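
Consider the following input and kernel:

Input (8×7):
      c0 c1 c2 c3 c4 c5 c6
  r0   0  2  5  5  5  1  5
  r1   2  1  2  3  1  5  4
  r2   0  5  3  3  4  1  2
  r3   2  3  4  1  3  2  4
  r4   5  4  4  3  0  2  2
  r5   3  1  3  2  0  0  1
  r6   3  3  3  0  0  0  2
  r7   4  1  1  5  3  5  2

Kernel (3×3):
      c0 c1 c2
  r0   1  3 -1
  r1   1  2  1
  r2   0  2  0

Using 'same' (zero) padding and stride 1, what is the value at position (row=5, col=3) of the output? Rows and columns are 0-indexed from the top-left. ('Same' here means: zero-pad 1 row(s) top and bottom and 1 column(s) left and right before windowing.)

The receptive field on the zero-padded input at this output position is [4 3 0 / 3 2 0 / 3 0 0]. Elementwise product with the kernel and sum: 4·1 + 3·3 + 0·-1 + 3·1 + 2·2 + 0·1 + 0·2.

20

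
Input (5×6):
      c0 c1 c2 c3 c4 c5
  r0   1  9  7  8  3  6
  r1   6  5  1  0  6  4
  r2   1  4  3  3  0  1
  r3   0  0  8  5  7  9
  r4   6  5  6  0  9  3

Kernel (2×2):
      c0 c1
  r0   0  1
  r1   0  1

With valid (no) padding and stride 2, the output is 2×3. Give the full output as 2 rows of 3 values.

14 8 10
4 8 10

Output[0,0]: The receptive field on the input at this output position is [1 9 / 6 5]. Elementwise product with the kernel and sum: 9·1 + 5·1.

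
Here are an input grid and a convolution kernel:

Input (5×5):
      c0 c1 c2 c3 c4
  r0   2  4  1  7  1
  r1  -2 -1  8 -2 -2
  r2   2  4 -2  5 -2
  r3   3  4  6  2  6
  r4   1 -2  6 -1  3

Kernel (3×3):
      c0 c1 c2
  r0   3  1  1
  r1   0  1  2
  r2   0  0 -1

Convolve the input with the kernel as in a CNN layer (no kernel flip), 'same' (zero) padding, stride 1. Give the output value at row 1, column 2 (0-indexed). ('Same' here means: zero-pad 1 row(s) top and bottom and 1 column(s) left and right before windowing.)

19

The receptive field on the zero-padded input at this output position is [4 1 7 / -1 8 -2 / 4 -2 5]. Elementwise product with the kernel and sum: 4·3 + 1·1 + 7·1 + 8·1 + -2·2 + 5·-1.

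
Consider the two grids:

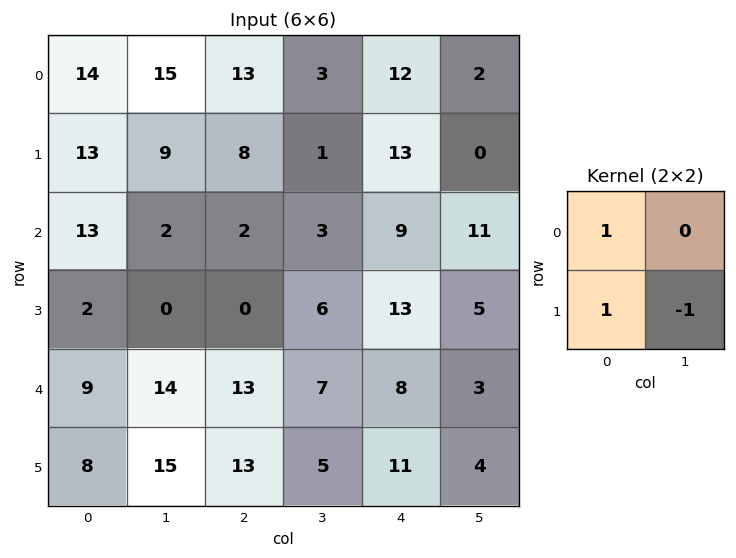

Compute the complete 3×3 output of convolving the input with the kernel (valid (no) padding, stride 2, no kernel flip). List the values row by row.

18 20 25
15 -4 17
2 21 15

Output[0,0]: The receptive field on the input at this output position is [14 15 / 13 9]. Elementwise product with the kernel and sum: 14·1 + 13·1 + 9·-1.
Output[0,1]: The receptive field on the input at this output position is [13 3 / 8 1]. Elementwise product with the kernel and sum: 13·1 + 8·1 + 1·-1.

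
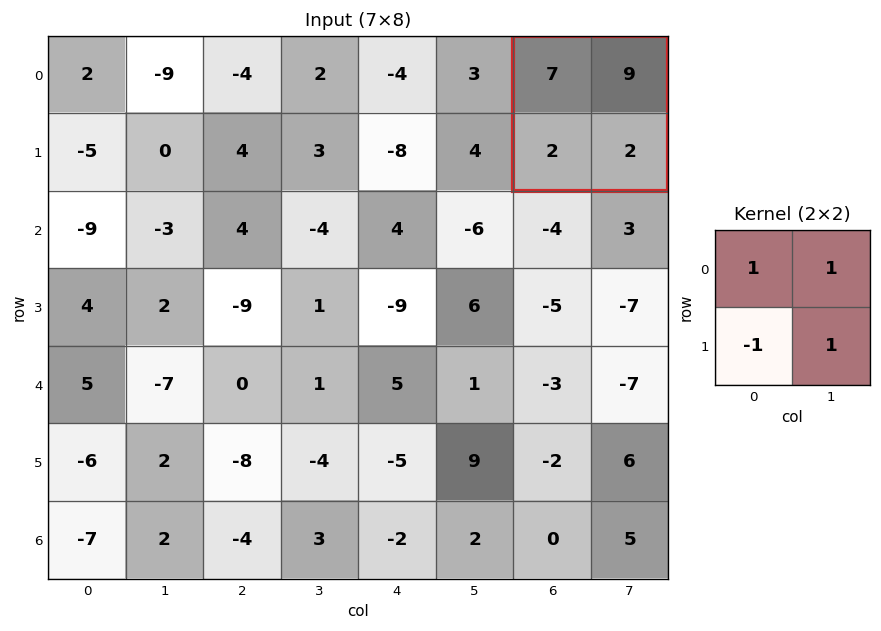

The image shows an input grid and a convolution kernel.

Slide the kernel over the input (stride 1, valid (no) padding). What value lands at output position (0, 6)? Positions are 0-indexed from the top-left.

The receptive field on the input at this output position is [7 9 / 2 2]. Elementwise product with the kernel and sum: 7·1 + 9·1 + 2·-1 + 2·1.

16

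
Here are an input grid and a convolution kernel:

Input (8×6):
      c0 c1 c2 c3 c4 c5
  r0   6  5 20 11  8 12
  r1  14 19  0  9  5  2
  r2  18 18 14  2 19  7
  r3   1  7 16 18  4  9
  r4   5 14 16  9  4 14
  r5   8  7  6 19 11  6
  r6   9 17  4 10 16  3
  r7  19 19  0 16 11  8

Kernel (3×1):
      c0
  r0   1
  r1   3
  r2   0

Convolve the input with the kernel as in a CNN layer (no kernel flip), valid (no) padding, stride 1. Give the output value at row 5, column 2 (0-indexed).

18

The receptive field on the input at this output position is [6 / 4 / 0]. Elementwise product with the kernel and sum: 6·1 + 4·3.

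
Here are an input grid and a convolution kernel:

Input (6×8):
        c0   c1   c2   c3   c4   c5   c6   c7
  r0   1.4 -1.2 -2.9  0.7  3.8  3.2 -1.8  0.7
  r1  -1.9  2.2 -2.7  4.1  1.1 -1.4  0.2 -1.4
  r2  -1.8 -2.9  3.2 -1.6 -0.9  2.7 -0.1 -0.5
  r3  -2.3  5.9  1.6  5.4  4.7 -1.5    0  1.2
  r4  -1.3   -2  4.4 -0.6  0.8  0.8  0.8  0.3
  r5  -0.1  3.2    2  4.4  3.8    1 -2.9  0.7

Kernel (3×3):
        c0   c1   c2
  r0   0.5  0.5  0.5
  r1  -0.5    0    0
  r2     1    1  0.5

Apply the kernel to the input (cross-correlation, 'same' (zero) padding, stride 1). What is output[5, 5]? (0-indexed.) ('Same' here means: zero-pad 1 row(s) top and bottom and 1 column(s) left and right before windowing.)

The receptive field on the zero-padded input at this output position is [0.8 0.8 0.8 / 3.8 1 -2.9 / 0 0 0]. Elementwise product with the kernel and sum: 0.8·0.5 + 0.8·0.5 + 0.8·0.5 + 3.8·-0.5 + 0·1 + 0·1 + 0·0.5.

-0.7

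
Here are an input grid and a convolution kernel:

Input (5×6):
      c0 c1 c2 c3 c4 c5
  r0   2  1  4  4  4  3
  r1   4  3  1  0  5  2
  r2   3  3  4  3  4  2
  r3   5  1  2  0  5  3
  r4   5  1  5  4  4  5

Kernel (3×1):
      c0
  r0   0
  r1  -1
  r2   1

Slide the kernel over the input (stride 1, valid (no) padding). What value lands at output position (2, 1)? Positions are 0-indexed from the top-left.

0

The receptive field on the input at this output position is [3 / 1 / 1]. Elementwise product with the kernel and sum: 1·-1 + 1·1.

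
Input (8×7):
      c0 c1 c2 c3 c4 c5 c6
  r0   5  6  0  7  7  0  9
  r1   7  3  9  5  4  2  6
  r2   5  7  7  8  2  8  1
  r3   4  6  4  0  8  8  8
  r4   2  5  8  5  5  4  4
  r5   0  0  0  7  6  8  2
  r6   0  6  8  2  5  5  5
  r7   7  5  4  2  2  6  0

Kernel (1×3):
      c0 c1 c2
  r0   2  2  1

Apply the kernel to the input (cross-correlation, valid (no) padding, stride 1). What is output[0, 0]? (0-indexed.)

22

The receptive field on the input at this output position is [5 6 0]. Elementwise product with the kernel and sum: 5·2 + 6·2 + 0·1.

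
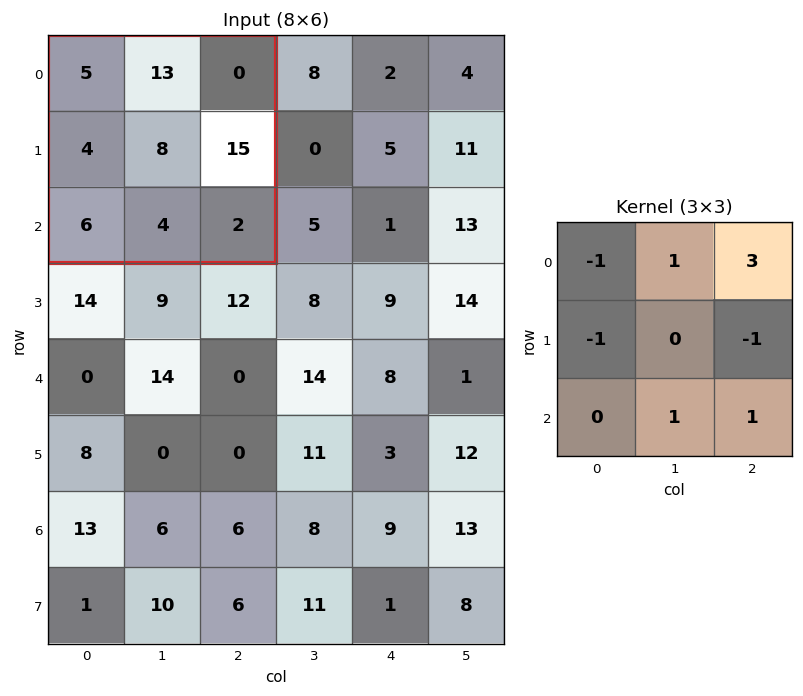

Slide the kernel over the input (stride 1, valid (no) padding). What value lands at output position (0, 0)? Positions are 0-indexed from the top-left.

The receptive field on the input at this output position is [5 13 0 / 4 8 15 / 6 4 2]. Elementwise product with the kernel and sum: 5·-1 + 13·1 + 0·3 + 4·-1 + 15·-1 + 4·1 + 2·1.

-5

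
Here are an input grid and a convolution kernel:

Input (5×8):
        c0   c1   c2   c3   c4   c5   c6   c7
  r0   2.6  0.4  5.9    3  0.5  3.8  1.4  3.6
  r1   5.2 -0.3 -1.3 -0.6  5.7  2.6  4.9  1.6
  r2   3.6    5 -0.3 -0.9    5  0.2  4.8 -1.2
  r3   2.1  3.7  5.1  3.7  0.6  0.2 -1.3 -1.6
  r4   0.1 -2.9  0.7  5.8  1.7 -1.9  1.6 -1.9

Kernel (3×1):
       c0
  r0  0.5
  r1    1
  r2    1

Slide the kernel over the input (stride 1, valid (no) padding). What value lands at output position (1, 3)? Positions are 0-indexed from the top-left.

2.5

The receptive field on the input at this output position is [-0.6 / -0.9 / 3.7]. Elementwise product with the kernel and sum: -0.6·0.5 + -0.9·1 + 3.7·1.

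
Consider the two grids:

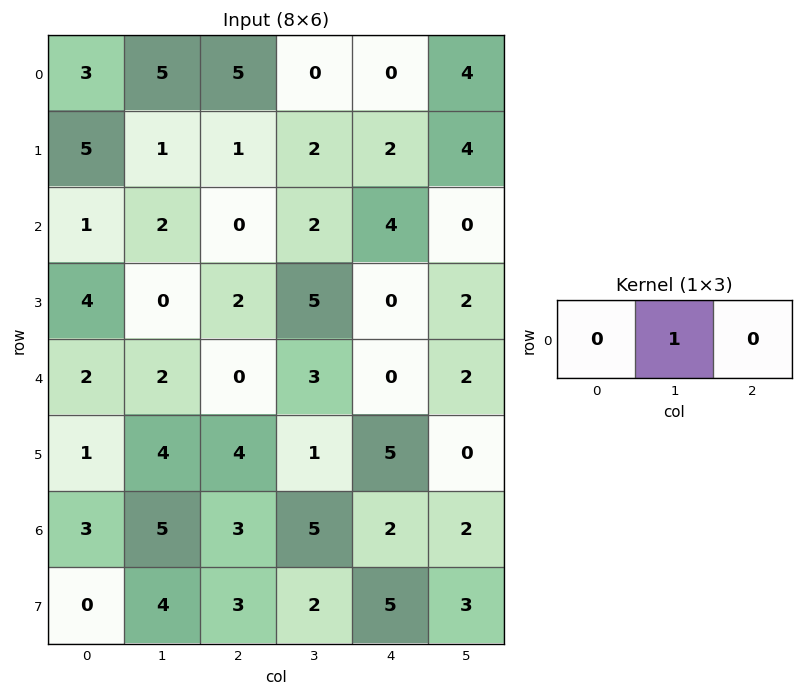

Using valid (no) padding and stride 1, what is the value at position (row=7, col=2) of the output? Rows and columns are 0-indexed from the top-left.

The receptive field on the input at this output position is [3 2 5]. Elementwise product with the kernel and sum: 2·1.

2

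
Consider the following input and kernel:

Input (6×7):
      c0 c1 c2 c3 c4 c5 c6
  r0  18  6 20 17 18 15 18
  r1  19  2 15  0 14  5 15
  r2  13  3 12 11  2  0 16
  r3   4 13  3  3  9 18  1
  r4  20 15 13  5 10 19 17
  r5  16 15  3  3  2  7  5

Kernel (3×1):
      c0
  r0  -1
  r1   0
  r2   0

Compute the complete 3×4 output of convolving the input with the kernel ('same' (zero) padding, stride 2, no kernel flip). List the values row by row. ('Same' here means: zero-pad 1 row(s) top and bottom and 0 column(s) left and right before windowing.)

Output[0,0]: The receptive field on the zero-padded input at this output position is [0 / 18 / 19]. Elementwise product with the kernel and sum: 0·-1.
Output[0,1]: The receptive field on the zero-padded input at this output position is [0 / 20 / 15]. Elementwise product with the kernel and sum: 0·-1.

0 0 0 0
-19 -15 -14 -15
-4 -3 -9 -1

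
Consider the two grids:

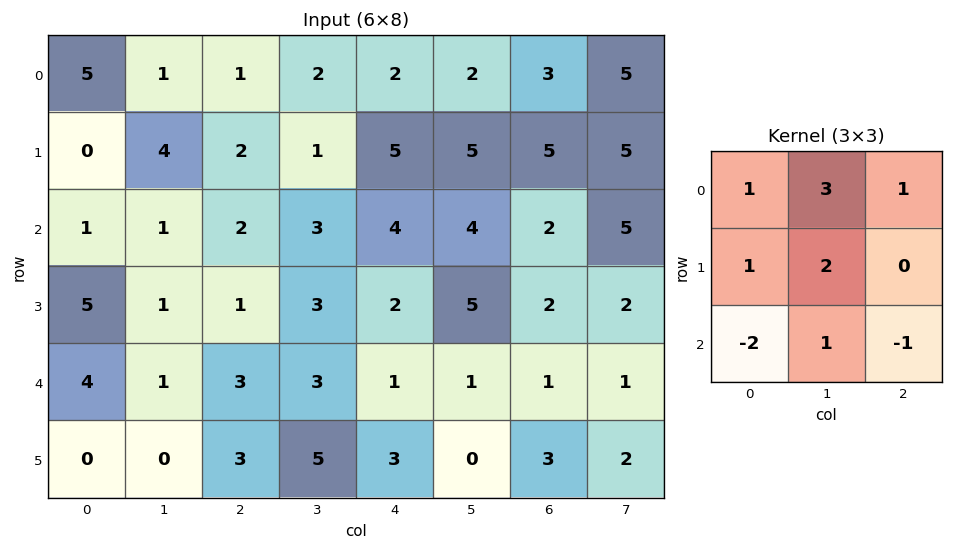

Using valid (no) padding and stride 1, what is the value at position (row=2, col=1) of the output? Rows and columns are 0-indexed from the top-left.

The receptive field on the input at this output position is [1 2 3 / 1 1 3 / 1 3 3]. Elementwise product with the kernel and sum: 1·1 + 2·3 + 3·1 + 1·1 + 1·2 + 1·-2 + 3·1 + 3·-1.

11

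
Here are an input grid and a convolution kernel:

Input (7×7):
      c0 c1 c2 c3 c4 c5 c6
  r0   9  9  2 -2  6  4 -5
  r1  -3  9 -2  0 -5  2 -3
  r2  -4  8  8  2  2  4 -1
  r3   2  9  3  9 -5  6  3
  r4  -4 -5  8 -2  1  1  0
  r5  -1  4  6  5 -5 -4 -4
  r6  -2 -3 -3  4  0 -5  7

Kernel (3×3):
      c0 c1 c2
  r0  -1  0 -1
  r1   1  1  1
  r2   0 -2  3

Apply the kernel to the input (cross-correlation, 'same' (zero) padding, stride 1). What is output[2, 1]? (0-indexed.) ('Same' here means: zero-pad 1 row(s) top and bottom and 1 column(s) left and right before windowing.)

The receptive field on the zero-padded input at this output position is [-3 9 -2 / -4 8 8 / 2 9 3]. Elementwise product with the kernel and sum: -3·-1 + -2·-1 + -4·1 + 8·1 + 8·1 + 9·-2 + 3·3.

8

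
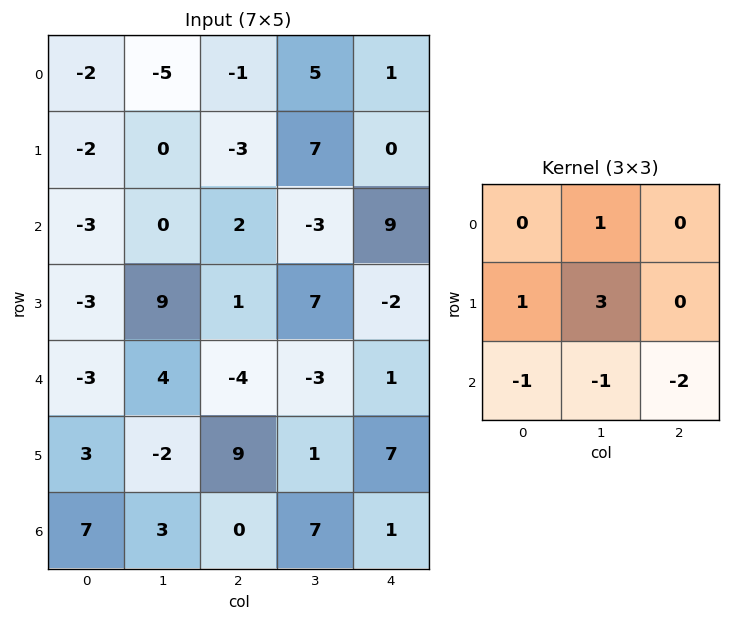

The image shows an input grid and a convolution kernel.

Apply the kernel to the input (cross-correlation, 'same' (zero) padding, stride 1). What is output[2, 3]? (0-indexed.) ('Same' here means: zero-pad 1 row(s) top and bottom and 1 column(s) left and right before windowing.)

-4

The receptive field on the zero-padded input at this output position is [-3 7 0 / 2 -3 9 / 1 7 -2]. Elementwise product with the kernel and sum: 7·1 + 2·1 + -3·3 + 1·-1 + 7·-1 + -2·-2.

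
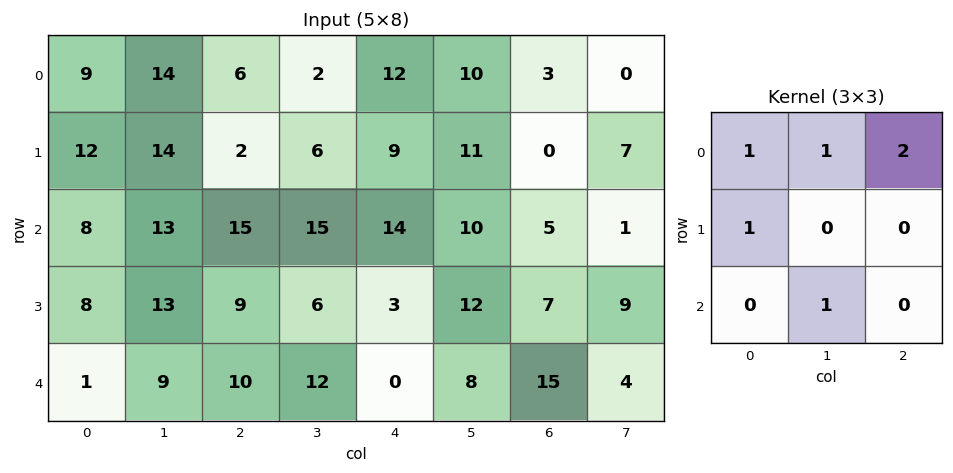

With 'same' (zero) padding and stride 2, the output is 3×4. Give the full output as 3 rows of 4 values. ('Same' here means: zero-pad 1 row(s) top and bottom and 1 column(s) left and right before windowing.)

12 16 11 10
48 50 55 42
34 43 45 45

Output[0,0]: The receptive field on the zero-padded input at this output position is [0 0 0 / 0 9 14 / 0 12 14]. Elementwise product with the kernel and sum: 0·1 + 0·1 + 0·2 + 0·1 + 12·1.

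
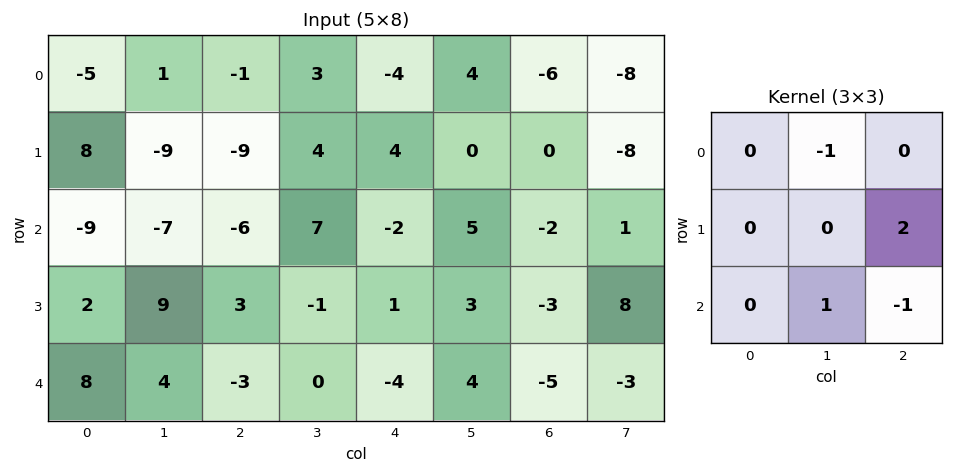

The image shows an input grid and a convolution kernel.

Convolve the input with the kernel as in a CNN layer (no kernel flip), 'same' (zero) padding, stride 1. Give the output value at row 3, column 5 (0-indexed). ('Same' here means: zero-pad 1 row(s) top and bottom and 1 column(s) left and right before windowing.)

The receptive field on the zero-padded input at this output position is [-2 5 -2 / 1 3 -3 / -4 4 -5]. Elementwise product with the kernel and sum: 5·-1 + -3·2 + 4·1 + -5·-1.

-2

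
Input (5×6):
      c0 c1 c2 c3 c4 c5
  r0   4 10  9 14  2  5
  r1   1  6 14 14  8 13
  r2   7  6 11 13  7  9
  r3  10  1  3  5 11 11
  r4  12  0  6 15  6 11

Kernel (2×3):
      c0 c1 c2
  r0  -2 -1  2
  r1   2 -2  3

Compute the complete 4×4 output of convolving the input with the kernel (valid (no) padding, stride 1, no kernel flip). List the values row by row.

32 25 -4 31
55 31 -9 29
29 14 8 6
27 38 11 52

Output[0,0]: The receptive field on the input at this output position is [4 10 9 / 1 6 14]. Elementwise product with the kernel and sum: 4·-2 + 10·-1 + 9·2 + 1·2 + 6·-2 + 14·3.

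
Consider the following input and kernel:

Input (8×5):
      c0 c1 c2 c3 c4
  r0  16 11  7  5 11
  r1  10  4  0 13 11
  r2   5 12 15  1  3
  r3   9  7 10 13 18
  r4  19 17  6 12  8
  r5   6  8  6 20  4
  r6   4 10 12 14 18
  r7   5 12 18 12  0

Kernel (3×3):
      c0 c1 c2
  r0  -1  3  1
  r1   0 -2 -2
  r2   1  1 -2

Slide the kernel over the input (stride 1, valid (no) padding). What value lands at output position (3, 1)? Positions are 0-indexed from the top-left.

The receptive field on the input at this output position is [7 10 13 / 17 6 12 / 8 6 20]. Elementwise product with the kernel and sum: 7·-1 + 10·3 + 13·1 + 6·-2 + 12·-2 + 8·1 + 6·1 + 20·-2.

-26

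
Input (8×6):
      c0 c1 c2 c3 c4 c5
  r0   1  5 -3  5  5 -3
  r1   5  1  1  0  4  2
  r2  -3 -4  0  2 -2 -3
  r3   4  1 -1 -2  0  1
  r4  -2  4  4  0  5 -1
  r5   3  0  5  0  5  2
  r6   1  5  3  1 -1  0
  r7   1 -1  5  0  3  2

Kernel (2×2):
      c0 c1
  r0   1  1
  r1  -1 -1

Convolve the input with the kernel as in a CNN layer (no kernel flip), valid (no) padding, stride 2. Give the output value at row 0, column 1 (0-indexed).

The receptive field on the input at this output position is [-3 5 / 1 0]. Elementwise product with the kernel and sum: -3·1 + 5·1 + 1·-1 + 0·-1.

1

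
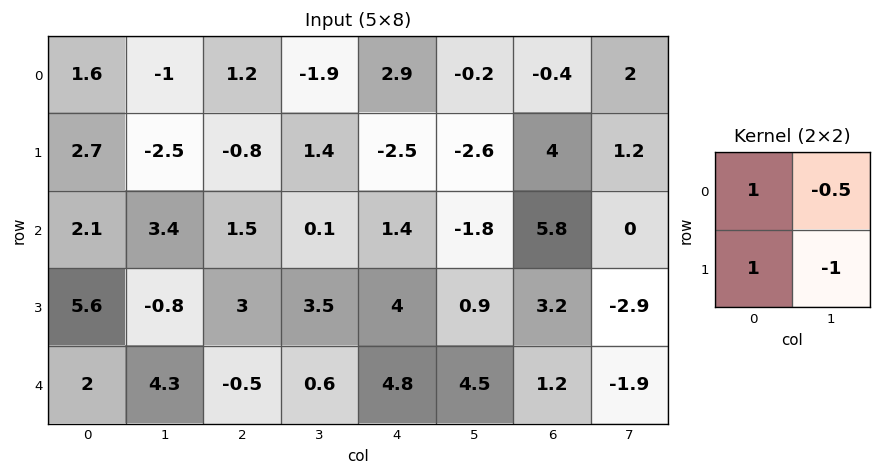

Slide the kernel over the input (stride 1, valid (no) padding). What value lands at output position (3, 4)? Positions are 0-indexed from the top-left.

3.85

The receptive field on the input at this output position is [4 0.9 / 4.8 4.5]. Elementwise product with the kernel and sum: 4·1 + 0.9·-0.5 + 4.8·1 + 4.5·-1.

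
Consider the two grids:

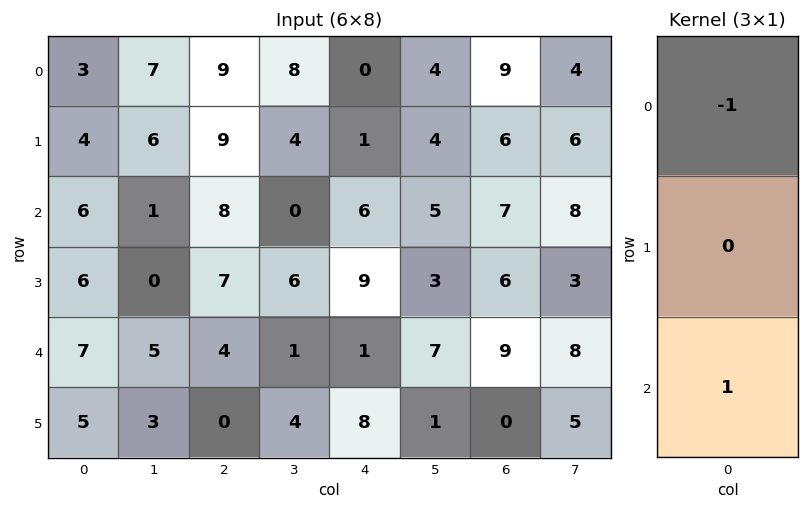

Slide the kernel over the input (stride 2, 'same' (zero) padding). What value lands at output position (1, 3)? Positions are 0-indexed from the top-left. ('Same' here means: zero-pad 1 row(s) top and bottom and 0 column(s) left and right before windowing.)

0

The receptive field on the zero-padded input at this output position is [6 / 7 / 6]. Elementwise product with the kernel and sum: 6·-1 + 6·1.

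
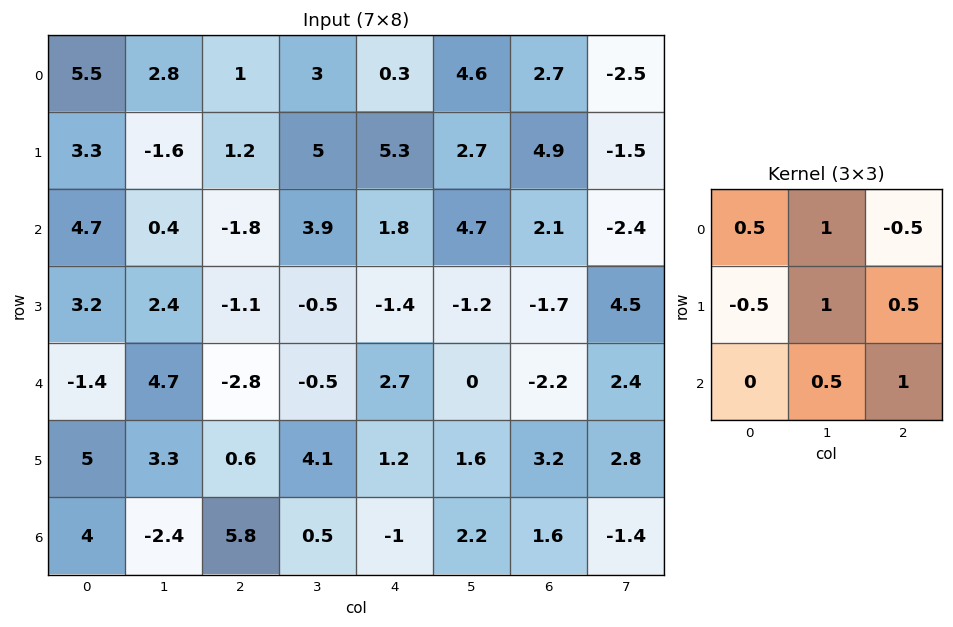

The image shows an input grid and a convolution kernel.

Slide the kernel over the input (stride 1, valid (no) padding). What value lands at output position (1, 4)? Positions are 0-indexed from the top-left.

5.45

The receptive field on the input at this output position is [5.3 2.7 4.9 / 1.8 4.7 2.1 / -1.4 -1.2 -1.7]. Elementwise product with the kernel and sum: 5.3·0.5 + 2.7·1 + 4.9·-0.5 + 1.8·-0.5 + 4.7·1 + 2.1·0.5 + -1.2·0.5 + -1.7·1.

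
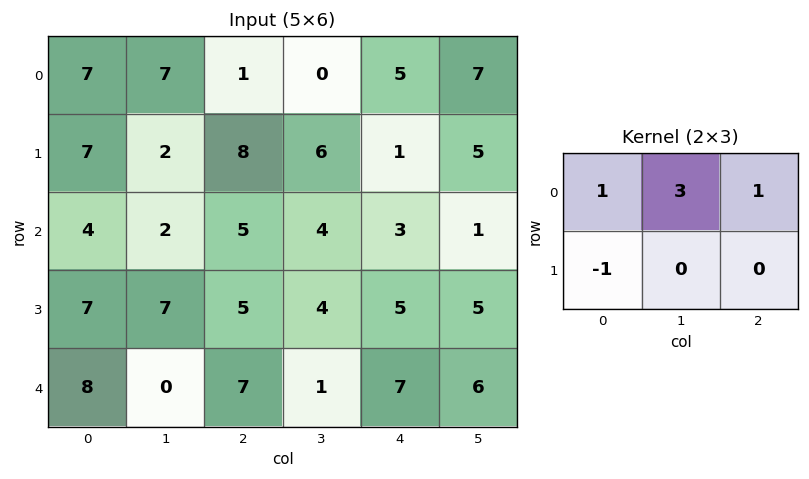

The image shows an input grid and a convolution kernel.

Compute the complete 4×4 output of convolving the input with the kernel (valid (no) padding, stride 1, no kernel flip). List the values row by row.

22 8 -2 16
17 30 22 10
8 14 15 10
25 26 15 23

Output[0,0]: The receptive field on the input at this output position is [7 7 1 / 7 2 8]. Elementwise product with the kernel and sum: 7·1 + 7·3 + 1·1 + 7·-1.
Output[0,1]: The receptive field on the input at this output position is [7 1 0 / 2 8 6]. Elementwise product with the kernel and sum: 7·1 + 1·3 + 0·1 + 2·-1.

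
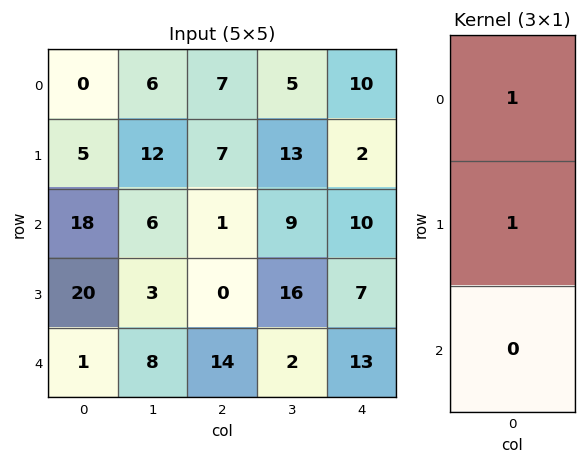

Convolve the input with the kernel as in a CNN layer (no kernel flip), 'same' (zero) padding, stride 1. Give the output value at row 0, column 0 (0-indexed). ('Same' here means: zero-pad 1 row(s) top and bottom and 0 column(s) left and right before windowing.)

The receptive field on the zero-padded input at this output position is [0 / 0 / 5]. Elementwise product with the kernel and sum: 0·1 + 0·1.

0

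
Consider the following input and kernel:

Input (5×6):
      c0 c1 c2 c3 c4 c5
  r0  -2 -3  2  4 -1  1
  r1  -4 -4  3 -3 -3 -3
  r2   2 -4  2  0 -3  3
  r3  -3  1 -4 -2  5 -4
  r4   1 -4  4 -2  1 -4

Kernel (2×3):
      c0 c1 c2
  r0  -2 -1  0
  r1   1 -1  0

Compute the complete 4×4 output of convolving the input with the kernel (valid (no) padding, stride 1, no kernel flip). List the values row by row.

7 -3 -2 -7
18 -1 -1 12
-4 11 -6 -4
10 -6 16 -4

Output[0,0]: The receptive field on the input at this output position is [-2 -3 2 / -4 -4 3]. Elementwise product with the kernel and sum: -2·-2 + -3·-1 + -4·1 + -4·-1.
Output[0,1]: The receptive field on the input at this output position is [-3 2 4 / -4 3 -3]. Elementwise product with the kernel and sum: -3·-2 + 2·-1 + -4·1 + 3·-1.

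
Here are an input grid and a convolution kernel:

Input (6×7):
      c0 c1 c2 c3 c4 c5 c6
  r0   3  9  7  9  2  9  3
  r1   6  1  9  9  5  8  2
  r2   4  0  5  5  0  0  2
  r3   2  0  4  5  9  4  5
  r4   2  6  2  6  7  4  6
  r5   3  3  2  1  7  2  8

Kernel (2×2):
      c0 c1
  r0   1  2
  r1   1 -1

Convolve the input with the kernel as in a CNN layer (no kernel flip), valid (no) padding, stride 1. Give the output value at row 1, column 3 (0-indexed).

The receptive field on the input at this output position is [9 5 / 5 0]. Elementwise product with the kernel and sum: 9·1 + 5·2 + 5·1 + 0·-1.

24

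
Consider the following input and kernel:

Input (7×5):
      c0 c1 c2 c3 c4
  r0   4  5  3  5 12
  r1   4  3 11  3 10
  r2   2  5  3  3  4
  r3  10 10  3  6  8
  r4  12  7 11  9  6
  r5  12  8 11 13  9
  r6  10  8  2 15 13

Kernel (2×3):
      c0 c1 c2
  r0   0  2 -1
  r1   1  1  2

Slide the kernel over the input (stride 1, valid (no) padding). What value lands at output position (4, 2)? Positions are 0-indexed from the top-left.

The receptive field on the input at this output position is [11 9 6 / 11 13 9]. Elementwise product with the kernel and sum: 9·2 + 6·-1 + 11·1 + 13·1 + 9·2.

54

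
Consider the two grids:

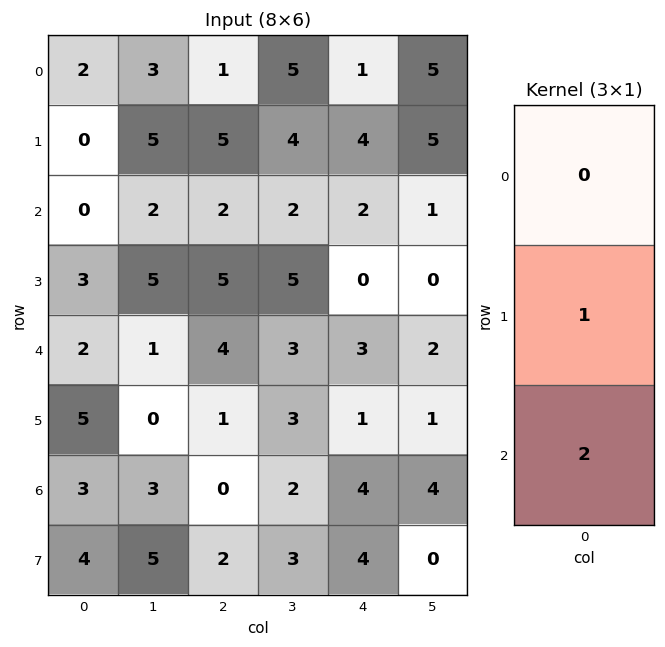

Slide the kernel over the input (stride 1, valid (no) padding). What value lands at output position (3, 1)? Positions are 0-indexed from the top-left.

The receptive field on the input at this output position is [5 / 1 / 0]. Elementwise product with the kernel and sum: 1·1 + 0·2.

1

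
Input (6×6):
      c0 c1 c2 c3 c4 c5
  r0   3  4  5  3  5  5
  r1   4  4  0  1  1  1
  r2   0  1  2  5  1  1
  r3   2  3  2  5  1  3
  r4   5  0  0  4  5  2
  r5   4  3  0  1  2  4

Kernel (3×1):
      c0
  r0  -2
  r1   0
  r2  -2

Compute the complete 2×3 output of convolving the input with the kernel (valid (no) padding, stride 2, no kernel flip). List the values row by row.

-6 -14 -12
-10 -4 -12

Output[0,0]: The receptive field on the input at this output position is [3 / 4 / 0]. Elementwise product with the kernel and sum: 3·-2 + 0·-2.
Output[0,1]: The receptive field on the input at this output position is [5 / 0 / 2]. Elementwise product with the kernel and sum: 5·-2 + 2·-2.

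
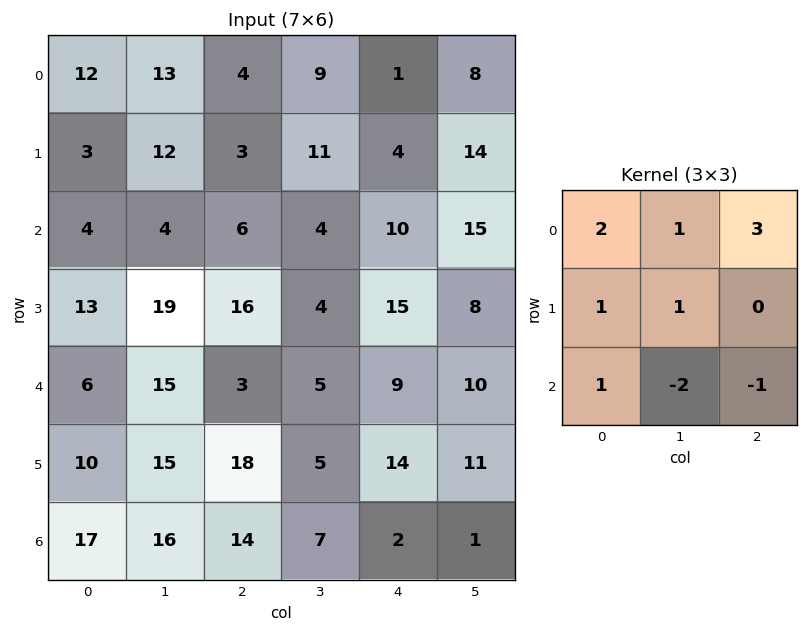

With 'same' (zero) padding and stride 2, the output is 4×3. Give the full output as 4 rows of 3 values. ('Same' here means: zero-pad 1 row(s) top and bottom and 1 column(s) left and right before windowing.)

-6 12 -1
-2 53 48
41 58 27
72 93 66

Output[0,0]: The receptive field on the zero-padded input at this output position is [0 0 0 / 0 12 13 / 0 3 12]. Elementwise product with the kernel and sum: 0·2 + 0·1 + 0·3 + 0·1 + 12·1 + 0·1 + 3·-2 + 12·-1.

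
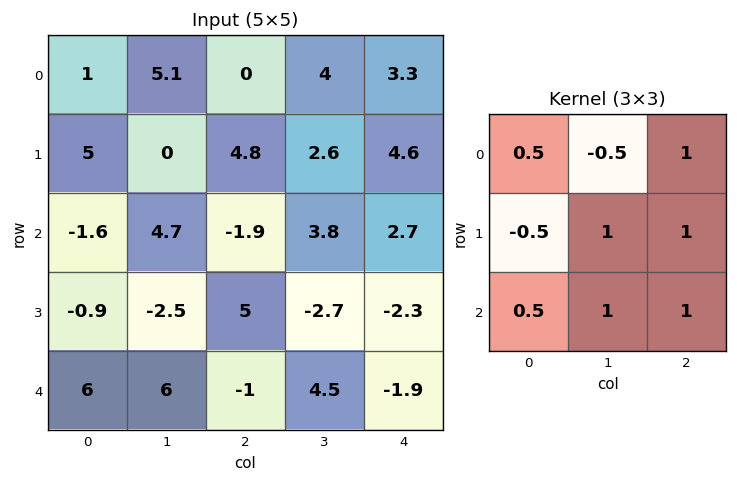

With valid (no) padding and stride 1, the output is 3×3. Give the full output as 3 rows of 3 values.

2.25 18.2 11.65
12.95 0.8 10.65
5.9 17.15 -5.55

Output[0,0]: The receptive field on the input at this output position is [1 5.1 0 / 5 0 4.8 / -1.6 4.7 -1.9]. Elementwise product with the kernel and sum: 1·0.5 + 5.1·-0.5 + 0·1 + 5·-0.5 + 0·1 + 4.8·1 + -1.6·0.5 + 4.7·1 + -1.9·1.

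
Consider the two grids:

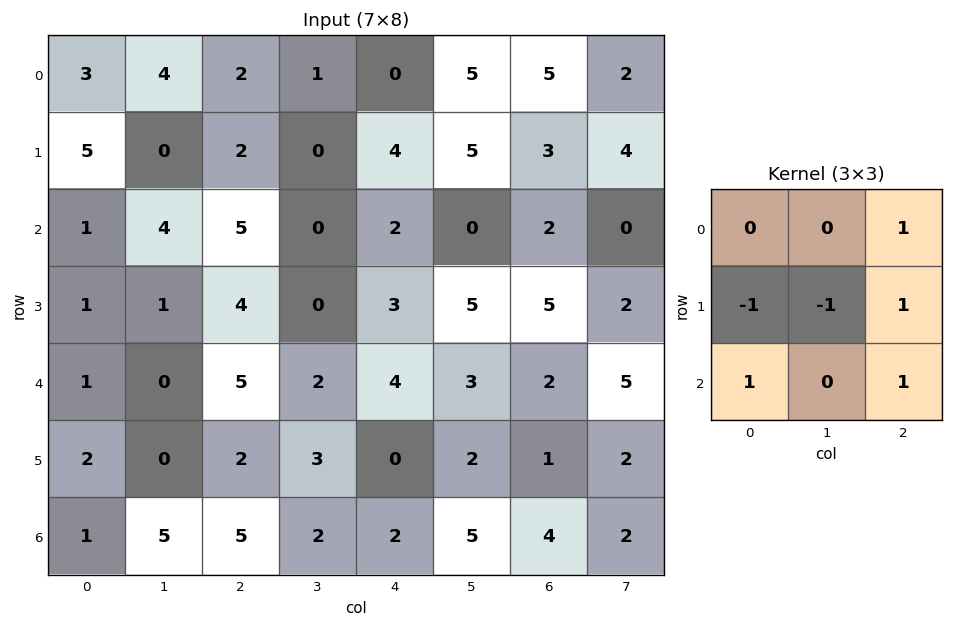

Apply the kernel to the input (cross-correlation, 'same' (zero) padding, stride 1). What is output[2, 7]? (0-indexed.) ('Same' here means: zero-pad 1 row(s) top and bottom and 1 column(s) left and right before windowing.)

The receptive field on the zero-padded input at this output position is [3 4 0 / 2 0 0 / 5 2 0]. Elementwise product with the kernel and sum: 0·1 + 2·-1 + 0·-1 + 0·1 + 5·1 + 0·1.

3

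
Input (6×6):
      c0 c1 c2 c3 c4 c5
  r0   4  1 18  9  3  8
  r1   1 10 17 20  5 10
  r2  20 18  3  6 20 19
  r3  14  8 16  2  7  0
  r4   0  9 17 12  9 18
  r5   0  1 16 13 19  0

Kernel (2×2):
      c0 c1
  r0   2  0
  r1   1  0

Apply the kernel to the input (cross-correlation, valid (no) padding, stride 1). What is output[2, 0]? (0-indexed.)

54

The receptive field on the input at this output position is [20 18 / 14 8]. Elementwise product with the kernel and sum: 20·2 + 14·1.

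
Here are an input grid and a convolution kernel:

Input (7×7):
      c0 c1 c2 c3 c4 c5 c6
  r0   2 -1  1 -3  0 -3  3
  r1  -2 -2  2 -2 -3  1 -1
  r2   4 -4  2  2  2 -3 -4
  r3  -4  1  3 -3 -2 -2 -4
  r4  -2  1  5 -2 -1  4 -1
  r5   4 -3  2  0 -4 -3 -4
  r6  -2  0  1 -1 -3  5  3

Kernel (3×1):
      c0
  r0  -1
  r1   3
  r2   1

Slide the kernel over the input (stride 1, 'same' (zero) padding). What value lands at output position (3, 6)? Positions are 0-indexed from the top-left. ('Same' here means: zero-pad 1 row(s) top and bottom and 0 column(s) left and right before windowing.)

The receptive field on the zero-padded input at this output position is [-4 / -4 / -1]. Elementwise product with the kernel and sum: -4·-1 + -4·3 + -1·1.

-9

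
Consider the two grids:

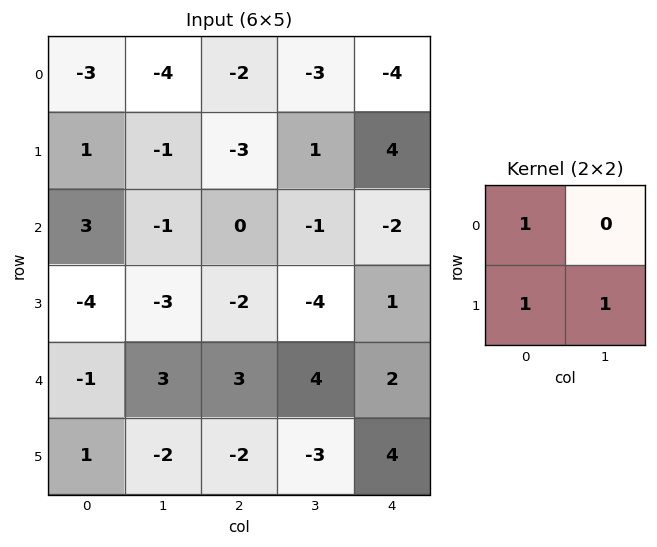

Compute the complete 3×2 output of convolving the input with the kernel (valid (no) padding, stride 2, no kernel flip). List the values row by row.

-3 -4
-4 -6
-2 -2

Output[0,0]: The receptive field on the input at this output position is [-3 -4 / 1 -1]. Elementwise product with the kernel and sum: -3·1 + 1·1 + -1·1.
Output[0,1]: The receptive field on the input at this output position is [-2 -3 / -3 1]. Elementwise product with the kernel and sum: -2·1 + -3·1 + 1·1.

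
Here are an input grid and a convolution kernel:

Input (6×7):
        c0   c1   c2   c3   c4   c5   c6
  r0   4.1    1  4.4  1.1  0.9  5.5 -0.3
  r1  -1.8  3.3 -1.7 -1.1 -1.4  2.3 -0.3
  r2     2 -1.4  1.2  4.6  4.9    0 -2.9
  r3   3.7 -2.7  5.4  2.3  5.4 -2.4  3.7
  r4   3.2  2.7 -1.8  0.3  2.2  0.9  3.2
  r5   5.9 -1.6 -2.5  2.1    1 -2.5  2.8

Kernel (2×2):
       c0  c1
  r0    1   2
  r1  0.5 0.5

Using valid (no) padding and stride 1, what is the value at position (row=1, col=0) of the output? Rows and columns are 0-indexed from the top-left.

5.1

The receptive field on the input at this output position is [-1.8 3.3 / 2 -1.4]. Elementwise product with the kernel and sum: -1.8·1 + 3.3·2 + 2·0.5 + -1.4·0.5.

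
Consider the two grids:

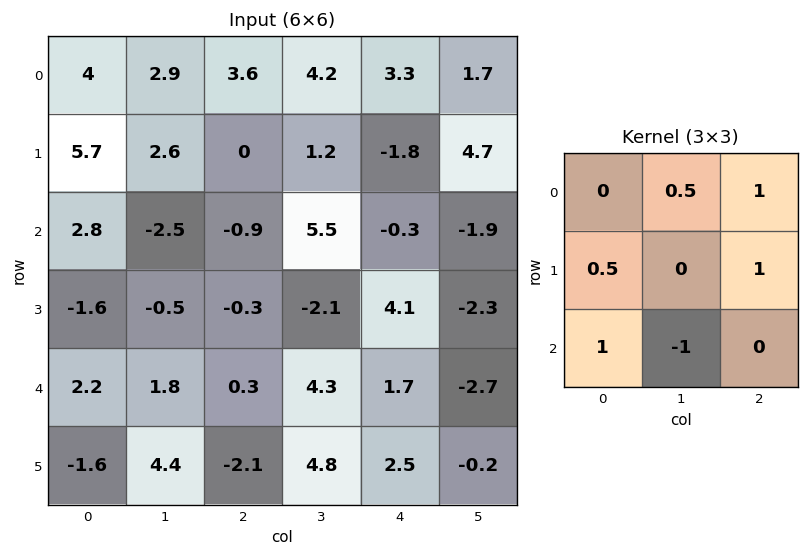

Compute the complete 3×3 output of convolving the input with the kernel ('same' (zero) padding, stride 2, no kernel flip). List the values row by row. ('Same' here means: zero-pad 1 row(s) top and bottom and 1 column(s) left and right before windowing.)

Output[0,0]: The receptive field on the zero-padded input at this output position is [0 0 0 / 0 4 2.9 / 0 5.7 2.6]. Elementwise product with the kernel and sum: 0·0.5 + 0·1 + 0·0.5 + 2.9·1 + 0·1 + 5.7·-1.

-2.8 8.25 6.8
4.55 5.25 -1.55
2.1 9.45 1.5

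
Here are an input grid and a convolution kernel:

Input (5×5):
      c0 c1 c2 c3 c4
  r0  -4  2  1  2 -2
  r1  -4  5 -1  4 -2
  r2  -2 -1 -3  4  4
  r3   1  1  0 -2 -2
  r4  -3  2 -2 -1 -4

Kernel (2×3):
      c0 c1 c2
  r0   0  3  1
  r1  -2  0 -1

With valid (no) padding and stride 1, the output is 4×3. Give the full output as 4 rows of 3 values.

16 -9 8
21 -1 12
-8 -5 18
11 -5 0

Output[0,0]: The receptive field on the input at this output position is [-4 2 1 / -4 5 -1]. Elementwise product with the kernel and sum: 2·3 + 1·1 + -4·-2 + -1·-1.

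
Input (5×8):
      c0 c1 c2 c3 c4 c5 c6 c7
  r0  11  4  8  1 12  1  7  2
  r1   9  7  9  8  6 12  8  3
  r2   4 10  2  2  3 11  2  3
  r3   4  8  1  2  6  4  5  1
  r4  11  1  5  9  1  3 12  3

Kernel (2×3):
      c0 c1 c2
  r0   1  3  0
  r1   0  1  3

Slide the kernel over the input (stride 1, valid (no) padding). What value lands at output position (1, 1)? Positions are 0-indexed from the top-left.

42

The receptive field on the input at this output position is [7 9 8 / 10 2 2]. Elementwise product with the kernel and sum: 7·1 + 9·3 + 2·1 + 2·3.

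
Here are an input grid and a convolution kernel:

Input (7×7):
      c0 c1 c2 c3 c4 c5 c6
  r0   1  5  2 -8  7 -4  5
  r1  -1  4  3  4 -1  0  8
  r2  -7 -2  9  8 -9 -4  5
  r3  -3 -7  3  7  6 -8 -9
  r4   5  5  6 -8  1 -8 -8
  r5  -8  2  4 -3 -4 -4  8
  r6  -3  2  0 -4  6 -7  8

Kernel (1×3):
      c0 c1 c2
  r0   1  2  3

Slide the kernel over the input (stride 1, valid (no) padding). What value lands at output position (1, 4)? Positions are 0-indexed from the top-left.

The receptive field on the input at this output position is [-1 0 8]. Elementwise product with the kernel and sum: -1·1 + 0·2 + 8·3.

23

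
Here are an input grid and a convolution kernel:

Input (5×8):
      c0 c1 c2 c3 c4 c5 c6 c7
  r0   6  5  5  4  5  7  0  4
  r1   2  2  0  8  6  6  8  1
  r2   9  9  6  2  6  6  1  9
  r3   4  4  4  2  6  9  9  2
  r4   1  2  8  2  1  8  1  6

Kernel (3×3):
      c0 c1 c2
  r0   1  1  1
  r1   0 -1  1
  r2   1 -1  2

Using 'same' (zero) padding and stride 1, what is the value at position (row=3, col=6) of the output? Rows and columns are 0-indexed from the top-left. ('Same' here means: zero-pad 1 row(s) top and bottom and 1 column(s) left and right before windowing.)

The receptive field on the zero-padded input at this output position is [6 1 9 / 9 9 2 / 8 1 6]. Elementwise product with the kernel and sum: 6·1 + 1·1 + 9·1 + 9·-1 + 2·1 + 8·1 + 1·-1 + 6·2.

28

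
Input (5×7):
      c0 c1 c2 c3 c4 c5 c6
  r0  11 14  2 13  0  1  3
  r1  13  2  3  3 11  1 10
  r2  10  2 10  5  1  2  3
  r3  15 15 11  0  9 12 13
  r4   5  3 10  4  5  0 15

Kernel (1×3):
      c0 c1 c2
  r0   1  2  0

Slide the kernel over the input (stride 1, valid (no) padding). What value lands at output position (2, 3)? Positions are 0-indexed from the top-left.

The receptive field on the input at this output position is [5 1 2]. Elementwise product with the kernel and sum: 5·1 + 1·2.

7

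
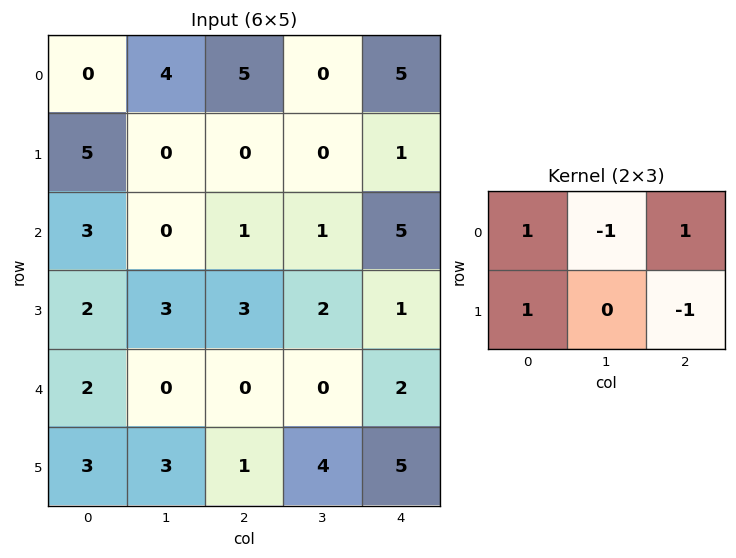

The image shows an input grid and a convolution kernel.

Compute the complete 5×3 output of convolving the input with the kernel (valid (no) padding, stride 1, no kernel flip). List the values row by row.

6 -1 9
7 -1 -3
3 1 7
4 2 0
4 -1 -2

Output[0,0]: The receptive field on the input at this output position is [0 4 5 / 5 0 0]. Elementwise product with the kernel and sum: 0·1 + 4·-1 + 5·1 + 5·1 + 0·-1.
Output[0,1]: The receptive field on the input at this output position is [4 5 0 / 0 0 0]. Elementwise product with the kernel and sum: 4·1 + 5·-1 + 0·1 + 0·1 + 0·-1.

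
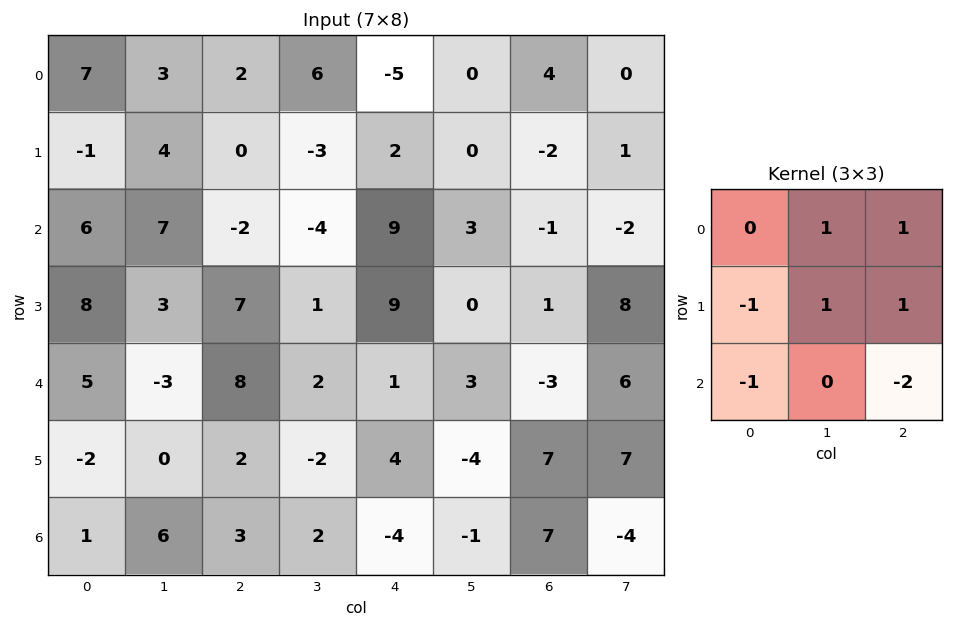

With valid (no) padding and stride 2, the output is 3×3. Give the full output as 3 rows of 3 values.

Output[0,0]: The receptive field on the input at this output position is [7 3 2 / -1 4 0 / 6 7 -2]. Elementwise product with the kernel and sum: 3·1 + 2·1 + -1·-1 + 4·1 + 0·1 + 6·-1 + -2·-2.
Output[0,1]: The receptive field on the input at this output position is [2 6 -5 / 0 -3 2 / -2 -4 9]. Elementwise product with the kernel and sum: 6·1 + -5·1 + 0·-1 + -3·1 + 2·1 + -2·-1 + 9·-2.

8 -16 -7
-14 -2 -1
2 8 -11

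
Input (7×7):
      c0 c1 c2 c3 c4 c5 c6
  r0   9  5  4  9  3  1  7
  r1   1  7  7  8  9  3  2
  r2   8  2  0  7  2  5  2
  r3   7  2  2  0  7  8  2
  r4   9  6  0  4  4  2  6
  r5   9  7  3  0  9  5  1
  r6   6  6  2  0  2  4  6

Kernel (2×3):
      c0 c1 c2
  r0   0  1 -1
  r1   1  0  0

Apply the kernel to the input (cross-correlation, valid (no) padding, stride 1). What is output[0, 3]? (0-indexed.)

The receptive field on the input at this output position is [9 3 1 / 8 9 3]. Elementwise product with the kernel and sum: 3·1 + 1·-1 + 8·1.

10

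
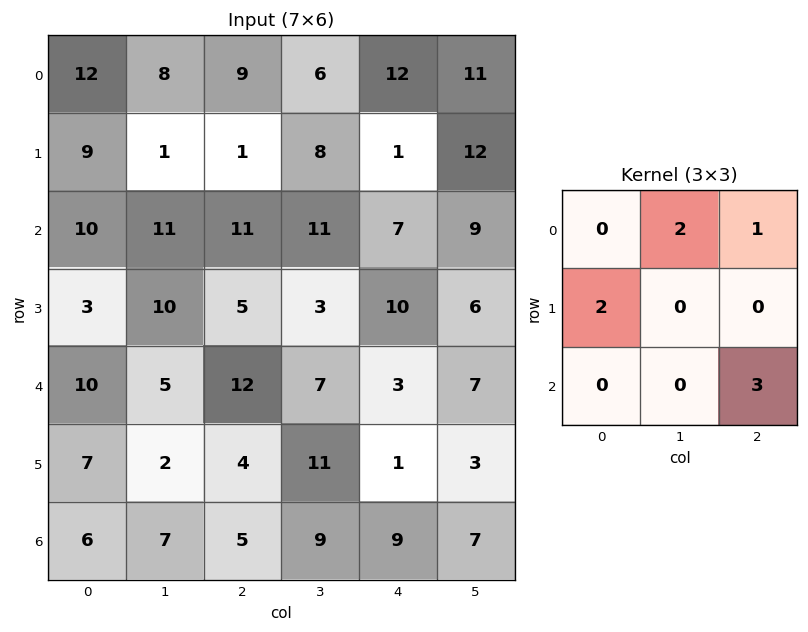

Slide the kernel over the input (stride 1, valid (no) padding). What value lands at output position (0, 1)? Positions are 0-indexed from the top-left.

The receptive field on the input at this output position is [8 9 6 / 1 1 8 / 11 11 11]. Elementwise product with the kernel and sum: 9·2 + 6·1 + 1·2 + 11·3.

59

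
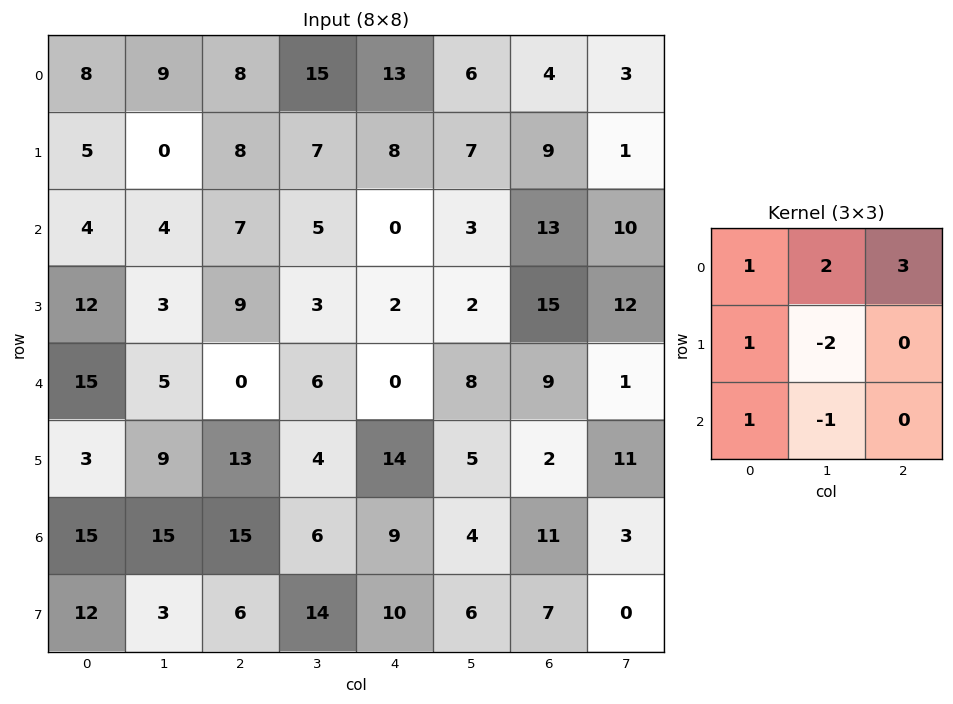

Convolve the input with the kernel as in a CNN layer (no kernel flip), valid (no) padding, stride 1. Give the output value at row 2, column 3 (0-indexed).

19

The receptive field on the input at this output position is [5 0 3 / 3 2 2 / 6 0 8]. Elementwise product with the kernel and sum: 5·1 + 0·2 + 3·3 + 3·1 + 2·-2 + 6·1 + 0·-1.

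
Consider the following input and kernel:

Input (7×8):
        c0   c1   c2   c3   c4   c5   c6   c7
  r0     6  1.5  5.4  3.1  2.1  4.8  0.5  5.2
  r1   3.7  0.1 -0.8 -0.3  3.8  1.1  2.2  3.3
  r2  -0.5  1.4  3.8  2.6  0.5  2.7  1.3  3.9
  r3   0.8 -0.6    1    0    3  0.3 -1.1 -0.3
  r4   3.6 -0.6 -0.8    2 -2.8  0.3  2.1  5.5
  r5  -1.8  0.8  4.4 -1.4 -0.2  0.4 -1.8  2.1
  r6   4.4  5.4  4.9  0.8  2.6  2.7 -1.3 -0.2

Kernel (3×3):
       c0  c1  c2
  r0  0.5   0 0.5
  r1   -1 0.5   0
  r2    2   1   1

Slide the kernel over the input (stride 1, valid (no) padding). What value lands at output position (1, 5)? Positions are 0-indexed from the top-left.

-0.65

The receptive field on the input at this output position is [1.1 2.2 3.3 / 2.7 1.3 3.9 / 0.3 -1.1 -0.3]. Elementwise product with the kernel and sum: 1.1·0.5 + 3.3·0.5 + 2.7·-1 + 1.3·0.5 + 0.3·2 + -1.1·1 + -0.3·1.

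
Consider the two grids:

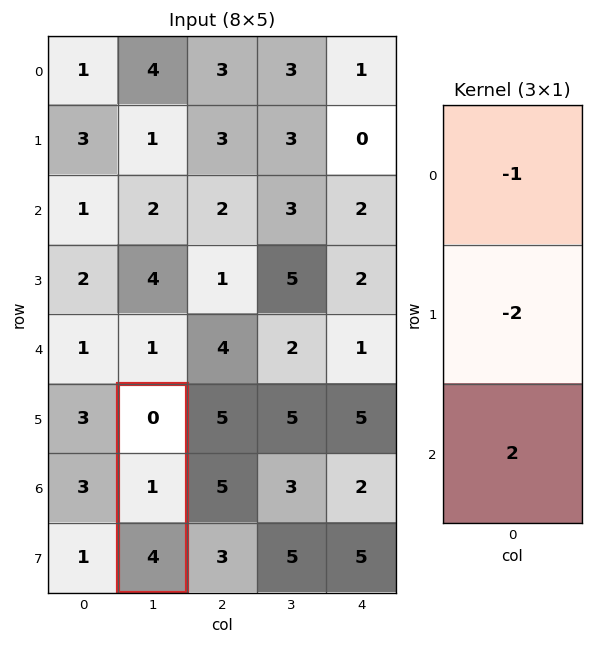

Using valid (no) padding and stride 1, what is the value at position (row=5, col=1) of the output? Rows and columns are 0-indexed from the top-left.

6

The receptive field on the input at this output position is [0 / 1 / 4]. Elementwise product with the kernel and sum: 0·-1 + 1·-2 + 4·2.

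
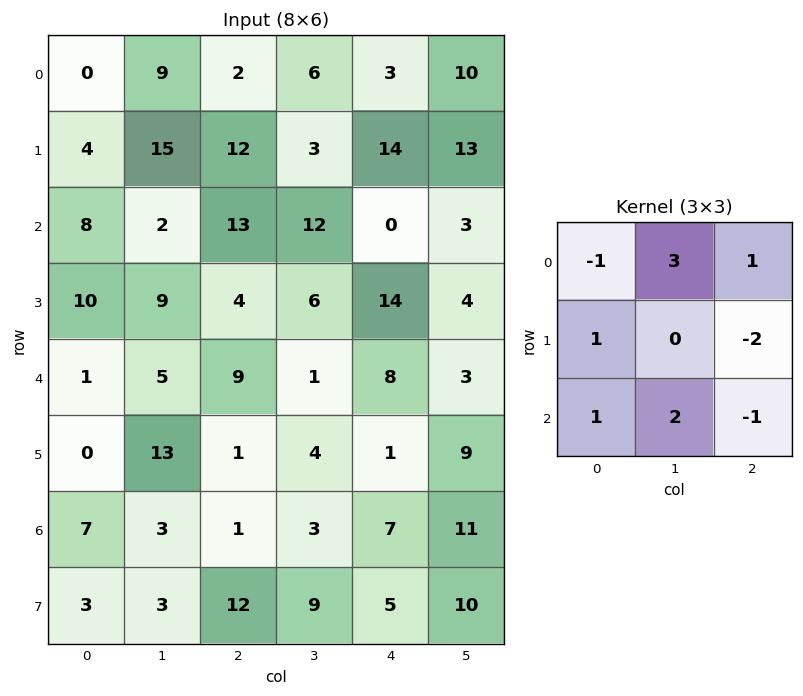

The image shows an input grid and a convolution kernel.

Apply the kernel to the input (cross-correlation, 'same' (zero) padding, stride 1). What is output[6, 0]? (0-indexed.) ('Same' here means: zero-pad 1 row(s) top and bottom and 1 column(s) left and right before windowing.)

The receptive field on the zero-padded input at this output position is [0 0 13 / 0 7 3 / 0 3 3]. Elementwise product with the kernel and sum: 0·-1 + 0·3 + 13·1 + 0·1 + 3·-2 + 0·1 + 3·2 + 3·-1.

10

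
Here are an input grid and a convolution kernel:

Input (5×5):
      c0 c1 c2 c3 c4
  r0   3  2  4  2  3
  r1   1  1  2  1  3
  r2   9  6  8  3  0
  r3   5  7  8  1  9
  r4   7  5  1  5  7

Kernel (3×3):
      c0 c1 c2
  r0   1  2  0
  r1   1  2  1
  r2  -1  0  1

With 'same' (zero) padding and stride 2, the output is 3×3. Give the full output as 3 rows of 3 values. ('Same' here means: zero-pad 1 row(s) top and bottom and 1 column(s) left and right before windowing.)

Output[0,0]: The receptive field on the zero-padded input at this output position is [0 0 0 / 0 3 2 / 0 1 1]. Elementwise product with the kernel and sum: 0·1 + 0·2 + 0·1 + 3·2 + 2·1 + 0·-1 + 1·1.

9 12 7
33 24 9
29 35 38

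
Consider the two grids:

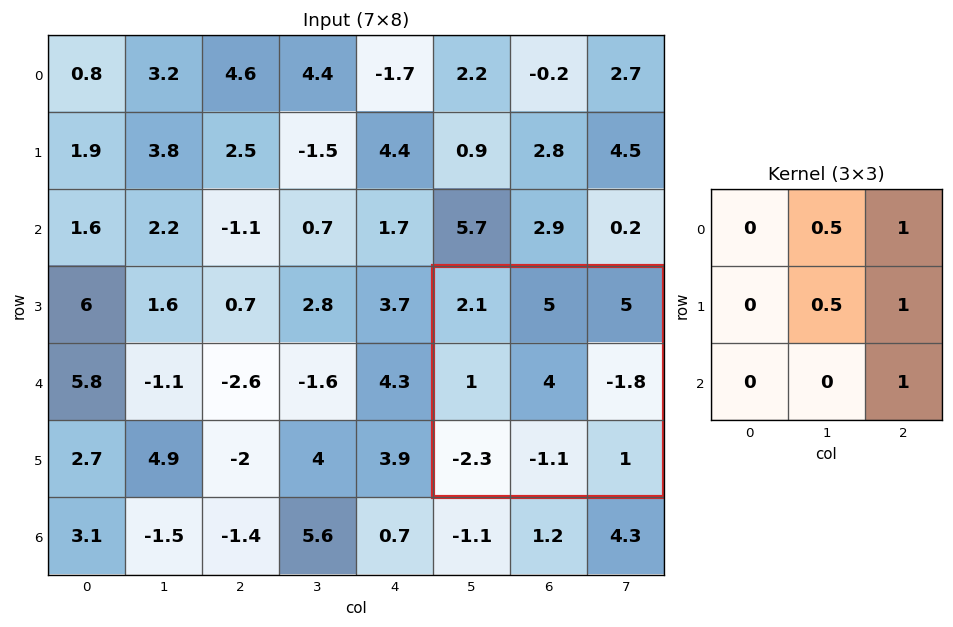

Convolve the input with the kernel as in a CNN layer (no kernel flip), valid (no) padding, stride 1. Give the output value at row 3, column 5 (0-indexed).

The receptive field on the input at this output position is [2.1 5 5 / 1 4 -1.8 / -2.3 -1.1 1]. Elementwise product with the kernel and sum: 5·0.5 + 5·1 + 4·0.5 + -1.8·1 + 1·1.

8.7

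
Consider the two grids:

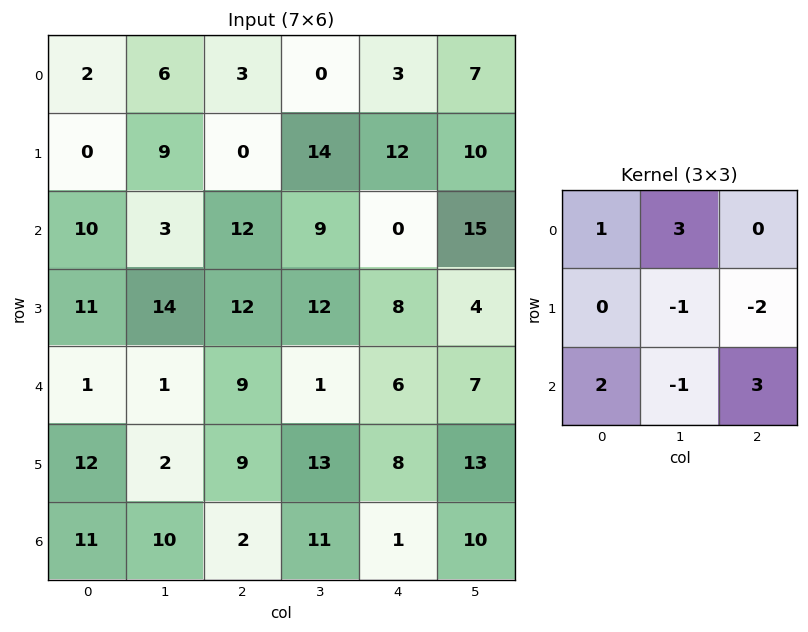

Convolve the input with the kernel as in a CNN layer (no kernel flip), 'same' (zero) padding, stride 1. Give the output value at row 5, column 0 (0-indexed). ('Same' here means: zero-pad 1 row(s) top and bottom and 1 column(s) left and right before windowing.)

The receptive field on the zero-padded input at this output position is [0 1 1 / 0 12 2 / 0 11 10]. Elementwise product with the kernel and sum: 0·1 + 1·3 + 12·-1 + 2·-2 + 0·2 + 11·-1 + 10·3.

6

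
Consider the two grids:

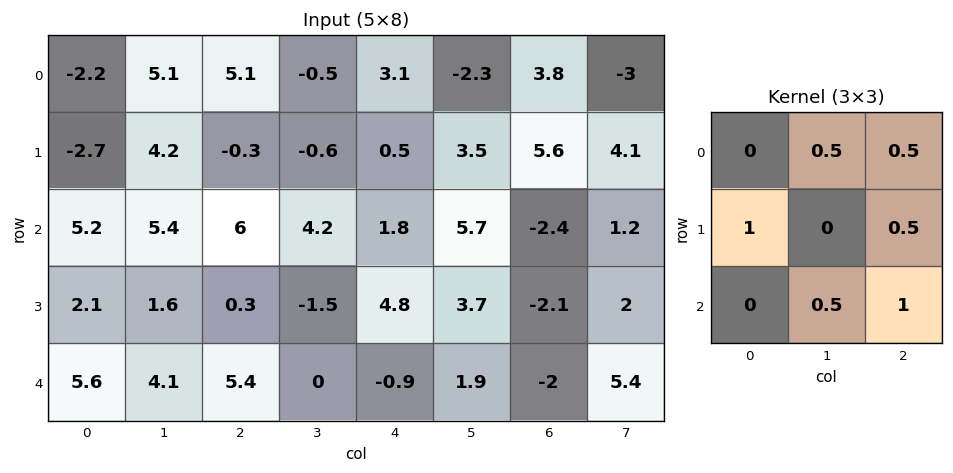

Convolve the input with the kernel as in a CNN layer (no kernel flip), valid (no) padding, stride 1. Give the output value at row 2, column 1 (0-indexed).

8.65

The receptive field on the input at this output position is [5.4 6 4.2 / 1.6 0.3 -1.5 / 4.1 5.4 0]. Elementwise product with the kernel and sum: 6·0.5 + 4.2·0.5 + 1.6·1 + -1.5·0.5 + 5.4·0.5 + 0·1.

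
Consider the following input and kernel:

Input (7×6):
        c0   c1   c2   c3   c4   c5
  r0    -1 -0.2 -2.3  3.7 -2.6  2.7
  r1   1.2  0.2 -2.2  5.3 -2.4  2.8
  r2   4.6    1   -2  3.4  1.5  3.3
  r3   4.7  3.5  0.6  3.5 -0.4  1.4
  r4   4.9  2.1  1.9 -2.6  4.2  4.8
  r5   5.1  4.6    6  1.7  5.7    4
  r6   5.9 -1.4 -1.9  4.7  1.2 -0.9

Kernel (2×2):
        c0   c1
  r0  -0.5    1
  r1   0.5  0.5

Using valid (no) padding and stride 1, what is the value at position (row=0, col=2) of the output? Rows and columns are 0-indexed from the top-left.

The receptive field on the input at this output position is [-2.3 3.7 / -2.2 5.3]. Elementwise product with the kernel and sum: -2.3·-0.5 + 3.7·1 + -2.2·0.5 + 5.3·0.5.

6.4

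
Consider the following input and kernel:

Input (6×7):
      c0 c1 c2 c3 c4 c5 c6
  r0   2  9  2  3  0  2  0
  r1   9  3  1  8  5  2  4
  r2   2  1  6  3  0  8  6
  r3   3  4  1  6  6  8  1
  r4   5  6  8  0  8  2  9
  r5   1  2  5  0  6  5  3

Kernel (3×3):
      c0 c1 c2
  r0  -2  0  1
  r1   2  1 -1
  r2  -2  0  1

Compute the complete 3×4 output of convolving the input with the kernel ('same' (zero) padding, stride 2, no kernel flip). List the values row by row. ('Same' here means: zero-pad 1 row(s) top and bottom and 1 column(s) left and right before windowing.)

-4 19 -10 0
8 5 -20 2
5 14 7 -13

Output[0,0]: The receptive field on the zero-padded input at this output position is [0 0 0 / 0 2 9 / 0 9 3]. Elementwise product with the kernel and sum: 0·-2 + 0·1 + 0·2 + 2·1 + 9·-1 + 0·-2 + 3·1.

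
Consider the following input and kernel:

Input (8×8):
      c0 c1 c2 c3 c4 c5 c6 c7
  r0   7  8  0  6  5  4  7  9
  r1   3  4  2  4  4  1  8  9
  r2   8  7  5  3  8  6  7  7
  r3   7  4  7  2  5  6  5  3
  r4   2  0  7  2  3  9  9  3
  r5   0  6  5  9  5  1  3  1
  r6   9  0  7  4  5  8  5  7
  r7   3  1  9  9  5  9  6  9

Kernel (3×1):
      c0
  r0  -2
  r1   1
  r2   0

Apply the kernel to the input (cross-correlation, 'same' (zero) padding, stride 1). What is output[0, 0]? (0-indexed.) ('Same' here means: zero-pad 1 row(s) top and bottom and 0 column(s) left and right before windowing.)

The receptive field on the zero-padded input at this output position is [0 / 7 / 3]. Elementwise product with the kernel and sum: 0·-2 + 7·1.

7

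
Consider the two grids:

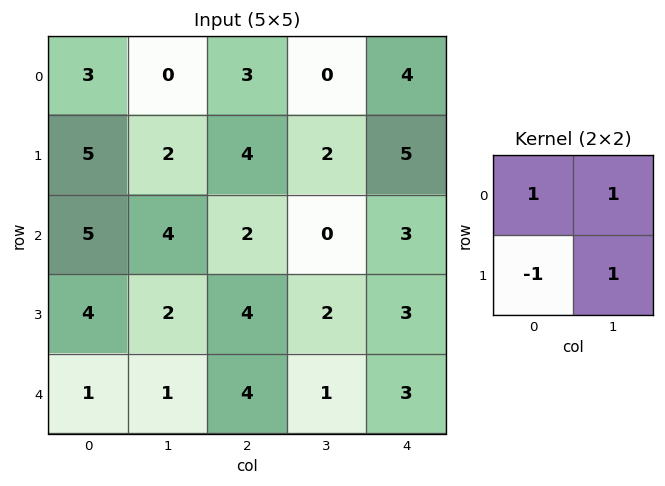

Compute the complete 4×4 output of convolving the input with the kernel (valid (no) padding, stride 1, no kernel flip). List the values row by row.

0 5 1 7
6 4 4 10
7 8 0 4
6 9 3 7

Output[0,0]: The receptive field on the input at this output position is [3 0 / 5 2]. Elementwise product with the kernel and sum: 3·1 + 0·1 + 5·-1 + 2·1.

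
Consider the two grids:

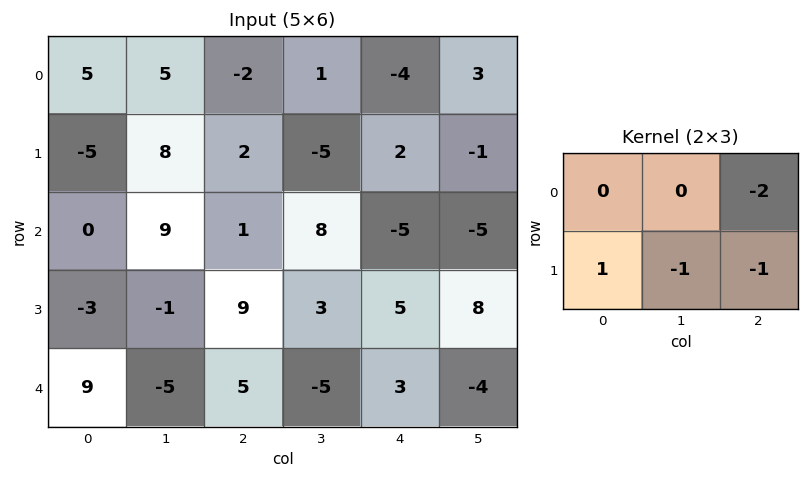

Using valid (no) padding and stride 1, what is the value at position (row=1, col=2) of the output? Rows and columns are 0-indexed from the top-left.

The receptive field on the input at this output position is [2 -5 2 / 1 8 -5]. Elementwise product with the kernel and sum: 2·-2 + 1·1 + 8·-1 + -5·-1.

-6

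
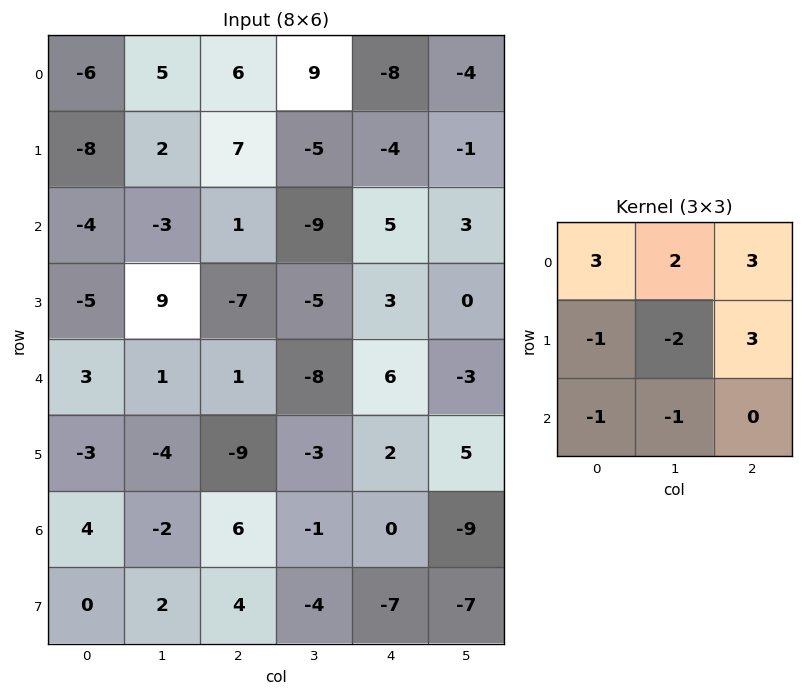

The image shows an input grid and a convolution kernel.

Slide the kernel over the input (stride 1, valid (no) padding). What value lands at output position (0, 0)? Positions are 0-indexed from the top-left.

The receptive field on the input at this output position is [-6 5 6 / -8 2 7 / -4 -3 1]. Elementwise product with the kernel and sum: -6·3 + 5·2 + 6·3 + -8·-1 + 2·-2 + 7·3 + -4·-1 + -3·-1.

42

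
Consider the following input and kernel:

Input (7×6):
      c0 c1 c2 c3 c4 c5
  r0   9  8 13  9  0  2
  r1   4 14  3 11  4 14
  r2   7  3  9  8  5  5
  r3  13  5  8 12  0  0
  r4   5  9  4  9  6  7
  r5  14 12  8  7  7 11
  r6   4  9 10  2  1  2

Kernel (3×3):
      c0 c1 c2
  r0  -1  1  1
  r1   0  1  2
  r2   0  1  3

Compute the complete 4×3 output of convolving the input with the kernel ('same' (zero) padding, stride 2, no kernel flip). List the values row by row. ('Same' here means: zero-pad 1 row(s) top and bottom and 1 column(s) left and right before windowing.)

Output[0,0]: The receptive field on the zero-padded input at this output position is [0 0 0 / 0 9 8 / 0 4 14]. Elementwise product with the kernel and sum: 0·-1 + 0·1 + 0·1 + 9·1 + 8·2 + 4·1 + 14·3.

71 67 50
59 69 22
91 66 48
48 17 16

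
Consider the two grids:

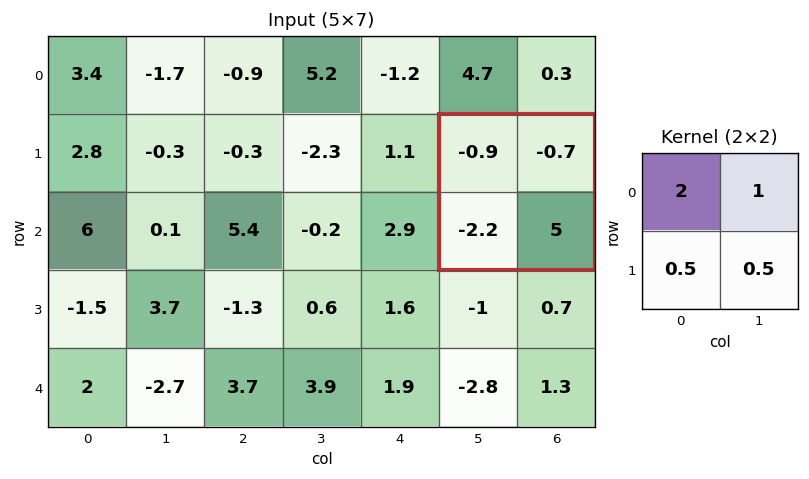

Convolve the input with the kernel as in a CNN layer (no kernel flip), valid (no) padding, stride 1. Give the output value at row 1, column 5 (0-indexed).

The receptive field on the input at this output position is [-0.9 -0.7 / -2.2 5]. Elementwise product with the kernel and sum: -0.9·2 + -0.7·1 + -2.2·0.5 + 5·0.5.

-1.1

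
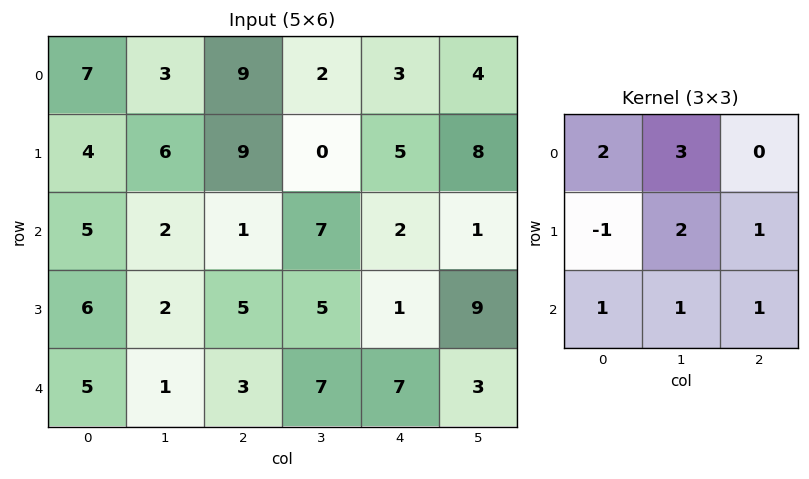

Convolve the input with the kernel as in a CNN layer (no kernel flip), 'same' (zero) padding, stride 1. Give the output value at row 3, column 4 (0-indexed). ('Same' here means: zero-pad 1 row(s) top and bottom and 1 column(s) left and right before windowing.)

The receptive field on the zero-padded input at this output position is [7 2 1 / 5 1 9 / 7 7 3]. Elementwise product with the kernel and sum: 7·2 + 2·3 + 5·-1 + 1·2 + 9·1 + 7·1 + 7·1 + 3·1.

43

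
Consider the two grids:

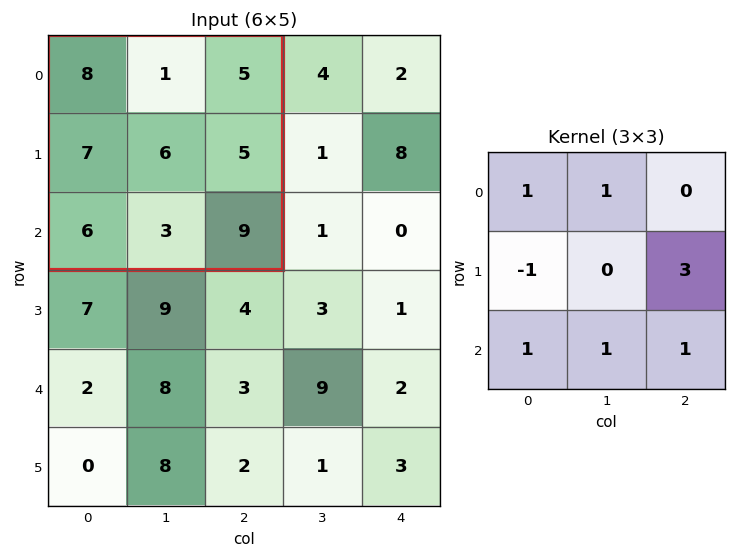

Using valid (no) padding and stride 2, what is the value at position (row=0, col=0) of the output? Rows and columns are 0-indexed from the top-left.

35

The receptive field on the input at this output position is [8 1 5 / 7 6 5 / 6 3 9]. Elementwise product with the kernel and sum: 8·1 + 1·1 + 7·-1 + 5·3 + 6·1 + 3·1 + 9·1.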